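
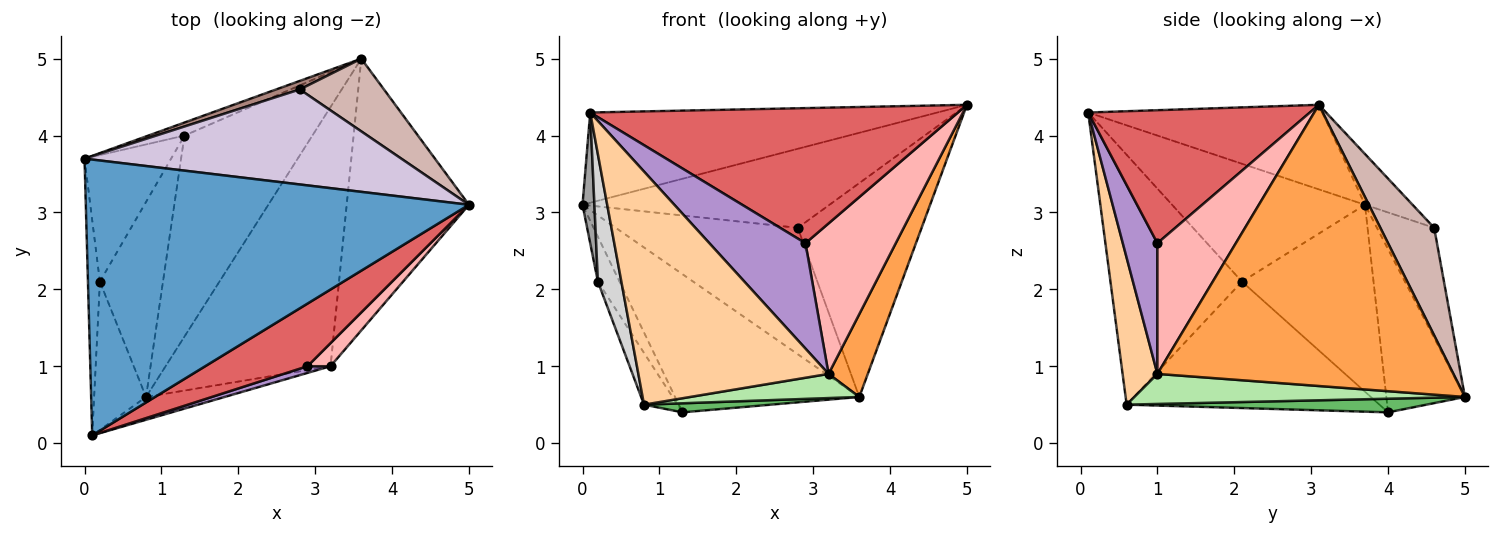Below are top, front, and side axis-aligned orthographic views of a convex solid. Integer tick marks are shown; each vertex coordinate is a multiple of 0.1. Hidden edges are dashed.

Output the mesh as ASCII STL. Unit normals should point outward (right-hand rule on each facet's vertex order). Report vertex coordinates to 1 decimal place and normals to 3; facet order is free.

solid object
 facet normal -0.205 0.304 0.930
  outer loop
   vertex 0.1 0.1 4.3
   vertex 5.0 3.1 4.4
   vertex 0.0 3.7 3.1
  endloop
 endfacet
 facet normal -0.391 0.916 -0.086
  outer loop
   vertex 3.6 5.0 0.6
   vertex 1.3 4.0 0.4
   vertex 0.0 3.7 3.1
  endloop
 endfacet
 facet normal 0.910 -0.121 -0.396
  outer loop
   vertex 3.6 5.0 0.6
   vertex 5.0 3.1 4.4
   vertex 3.2 1.0 0.9
  endloop
 endfacet
 facet normal 0.179 -0.979 -0.096
  outer loop
   vertex 0.8 0.6 0.5
   vertex 3.2 1.0 0.9
   vertex 0.1 0.1 4.3
  endloop
 endfacet
 facet normal 0.106 -0.045 -0.993
  outer loop
   vertex 0.8 0.6 0.5
   vertex 1.3 4.0 0.4
   vertex 3.6 5.0 0.6
  endloop
 endfacet
 facet normal 0.179 -0.091 -0.980
  outer loop
   vertex 0.8 0.6 0.5
   vertex 3.6 5.0 0.6
   vertex 3.2 1.0 0.9
  endloop
 endfacet
 facet normal 0.480 -0.796 0.369
  outer loop
   vertex 2.9 1.0 2.6
   vertex 5.0 3.1 4.4
   vertex 0.1 0.1 4.3
  endloop
 endfacet
 facet normal 0.651 -0.750 0.115
  outer loop
   vertex 2.9 1.0 2.6
   vertex 3.2 1.0 0.9
   vertex 5.0 3.1 4.4
  endloop
 endfacet
 facet normal 0.338 -0.939 0.060
  outer loop
   vertex 2.9 1.0 2.6
   vertex 0.1 0.1 4.3
   vertex 3.2 1.0 0.9
  endloop
 endfacet
 facet normal -0.122 0.635 0.763
  outer loop
   vertex 2.8 4.6 2.8
   vertex 0.0 3.7 3.1
   vertex 5.0 3.1 4.4
  endloop
 endfacet
 facet normal -0.299 0.952 0.064
  outer loop
   vertex 2.8 4.6 2.8
   vertex 3.6 5.0 0.6
   vertex 0.0 3.7 3.1
  endloop
 endfacet
 facet normal 0.381 0.876 0.298
  outer loop
   vertex 2.8 4.6 2.8
   vertex 5.0 3.1 4.4
   vertex 3.6 5.0 0.6
  endloop
 endfacet
 facet normal -0.897 0.148 -0.416
  outer loop
   vertex 0.2 2.1 2.1
   vertex 0.0 3.7 3.1
   vertex 1.3 4.0 0.4
  endloop
 endfacet
 facet normal -0.889 0.118 -0.443
  outer loop
   vertex 0.2 2.1 2.1
   vertex 1.3 4.0 0.4
   vertex 0.8 0.6 0.5
  endloop
 endfacet
 facet normal -0.993 -0.061 -0.101
  outer loop
   vertex 0.2 2.1 2.1
   vertex 0.1 0.1 4.3
   vertex 0.0 3.7 3.1
  endloop
 endfacet
 facet normal -0.964 -0.172 -0.200
  outer loop
   vertex 0.2 2.1 2.1
   vertex 0.8 0.6 0.5
   vertex 0.1 0.1 4.3
  endloop
 endfacet
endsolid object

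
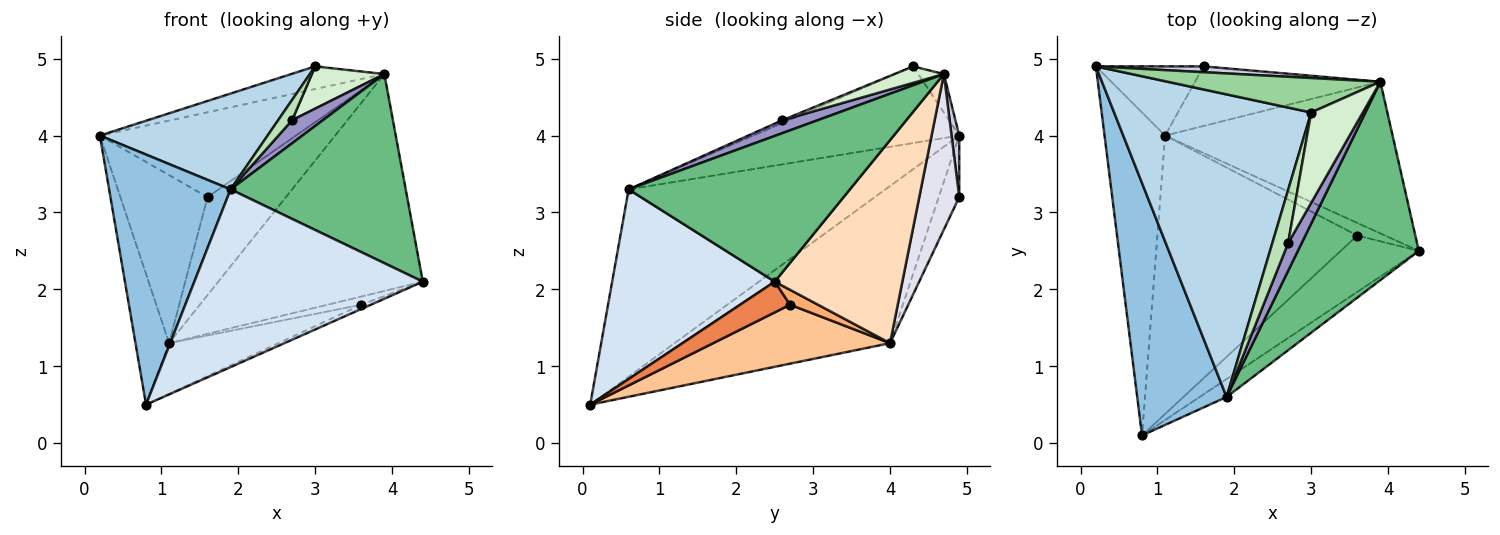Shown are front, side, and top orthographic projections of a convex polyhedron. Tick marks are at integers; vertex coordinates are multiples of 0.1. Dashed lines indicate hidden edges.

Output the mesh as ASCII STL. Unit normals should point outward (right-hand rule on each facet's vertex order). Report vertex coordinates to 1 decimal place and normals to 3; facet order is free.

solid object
 facet normal -0.923 0.144 -0.356
  outer loop
   vertex 1.1 4.0 1.3
   vertex 0.8 0.1 0.5
   vertex 0.2 4.9 4.0
  endloop
 endfacet
 facet normal -0.830 -0.393 0.396
  outer loop
   vertex 1.9 0.6 3.3
   vertex 0.2 4.9 4.0
   vertex 0.8 0.1 0.5
  endloop
 endfacet
 facet normal -0.348 -0.283 0.894
  outer loop
   vertex 1.9 0.6 3.3
   vertex 3.0 4.3 4.9
   vertex 0.2 4.9 4.0
  endloop
 endfacet
 facet normal 0.578 -0.812 -0.082
  outer loop
   vertex 1.9 0.6 3.3
   vertex 0.8 0.1 0.5
   vertex 4.4 2.5 2.1
  endloop
 endfacet
 facet normal 0.366 0.070 -0.928
  outer loop
   vertex 3.6 2.7 1.8
   vertex 4.4 2.5 2.1
   vertex 0.8 0.1 0.5
  endloop
 endfacet
 facet normal 0.411 0.496 -0.765
  outer loop
   vertex 3.6 2.7 1.8
   vertex 1.1 4.0 1.3
   vertex 4.4 2.5 2.1
  endloop
 endfacet
 facet normal 0.279 0.172 -0.945
  outer loop
   vertex 3.6 2.7 1.8
   vertex 0.8 0.1 0.5
   vertex 1.1 4.0 1.3
  endloop
 endfacet
 facet normal 0.455 0.730 -0.510
  outer loop
   vertex 3.9 4.7 4.8
   vertex 4.4 2.5 2.1
   vertex 1.1 4.0 1.3
  endloop
 endfacet
 facet normal 0.657 -0.520 0.546
  outer loop
   vertex 3.9 4.7 4.8
   vertex 1.9 0.6 3.3
   vertex 4.4 2.5 2.1
  endloop
 endfacet
 facet normal -0.149 0.543 0.827
  outer loop
   vertex 3.9 4.7 4.8
   vertex 0.2 4.9 4.0
   vertex 3.0 4.3 4.9
  endloop
 endfacet
 facet normal -0.158 -0.352 0.923
  outer loop
   vertex 2.7 2.6 4.2
   vertex 3.0 4.3 4.9
   vertex 1.9 0.6 3.3
  endloop
 endfacet
 facet normal 0.278 -0.407 0.870
  outer loop
   vertex 2.7 2.6 4.2
   vertex 3.9 4.7 4.8
   vertex 3.0 4.3 4.9
  endloop
 endfacet
 facet normal 0.593 -0.516 0.619
  outer loop
   vertex 2.7 2.6 4.2
   vertex 1.9 0.6 3.3
   vertex 3.9 4.7 4.8
  endloop
 endfacet
 facet normal -0.213 0.904 -0.372
  outer loop
   vertex 1.6 4.9 3.2
   vertex 1.1 4.0 1.3
   vertex 0.2 4.9 4.0
  endloop
 endfacet
 facet normal 0.039 0.997 0.068
  outer loop
   vertex 1.6 4.9 3.2
   vertex 0.2 4.9 4.0
   vertex 3.9 4.7 4.8
  endloop
 endfacet
 facet normal 0.399 0.783 -0.476
  outer loop
   vertex 1.6 4.9 3.2
   vertex 3.9 4.7 4.8
   vertex 1.1 4.0 1.3
  endloop
 endfacet
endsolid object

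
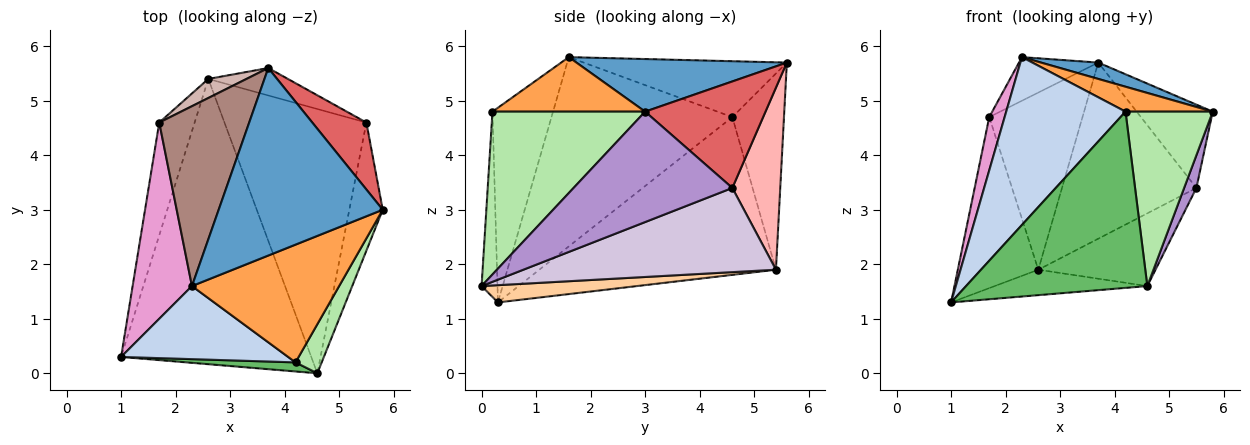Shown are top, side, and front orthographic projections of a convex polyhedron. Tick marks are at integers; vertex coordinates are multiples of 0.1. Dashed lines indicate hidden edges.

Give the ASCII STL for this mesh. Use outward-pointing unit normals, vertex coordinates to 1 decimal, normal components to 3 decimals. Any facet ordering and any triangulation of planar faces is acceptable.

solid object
 facet normal 0.304 -0.083 0.949
  outer loop
   vertex 2.3 1.6 5.8
   vertex 5.8 3.0 4.8
   vertex 3.7 5.6 5.7
  endloop
 endfacet
 facet normal -0.422 -0.831 0.362
  outer loop
   vertex 4.2 0.2 4.8
   vertex 2.3 1.6 5.8
   vertex 1.0 0.3 1.3
  endloop
 endfacet
 facet normal 0.341 -0.195 0.920
  outer loop
   vertex 4.2 0.2 4.8
   vertex 5.8 3.0 4.8
   vertex 2.3 1.6 5.8
  endloop
 endfacet
 facet normal 0.090 0.088 -0.992
  outer loop
   vertex 4.6 0.0 1.6
   vertex 1.0 0.3 1.3
   vertex 2.6 5.4 1.9
  endloop
 endfacet
 facet normal -0.087 -0.995 0.051
  outer loop
   vertex 4.6 0.0 1.6
   vertex 4.2 0.2 4.8
   vertex 1.0 0.3 1.3
  endloop
 endfacet
 facet normal 0.860 -0.491 0.138
  outer loop
   vertex 4.6 0.0 1.6
   vertex 5.8 3.0 4.8
   vertex 4.2 0.2 4.8
  endloop
 endfacet
 facet normal 0.777 0.491 0.395
  outer loop
   vertex 5.5 4.6 3.4
   vertex 3.7 5.6 5.7
   vertex 5.8 3.0 4.8
  endloop
 endfacet
 facet normal 0.332 0.932 -0.145
  outer loop
   vertex 5.5 4.6 3.4
   vertex 2.6 5.4 1.9
   vertex 3.7 5.6 5.7
  endloop
 endfacet
 facet normal 0.955 -0.074 -0.289
  outer loop
   vertex 5.5 4.6 3.4
   vertex 5.8 3.0 4.8
   vertex 4.6 0.0 1.6
  endloop
 endfacet
 facet normal 0.496 0.230 -0.837
  outer loop
   vertex 5.5 4.6 3.4
   vertex 4.6 0.0 1.6
   vertex 2.6 5.4 1.9
  endloop
 endfacet
 facet normal -0.517 0.202 0.832
  outer loop
   vertex 1.7 4.6 4.7
   vertex 2.3 1.6 5.8
   vertex 3.7 5.6 5.7
  endloop
 endfacet
 facet normal -0.482 0.871 0.094
  outer loop
   vertex 1.7 4.6 4.7
   vertex 3.7 5.6 5.7
   vertex 2.6 5.4 1.9
  endloop
 endfacet
 facet normal -0.951 -0.081 0.298
  outer loop
   vertex 1.7 4.6 4.7
   vertex 1.0 0.3 1.3
   vertex 2.3 1.6 5.8
  endloop
 endfacet
 facet normal -0.926 0.315 -0.208
  outer loop
   vertex 1.7 4.6 4.7
   vertex 2.6 5.4 1.9
   vertex 1.0 0.3 1.3
  endloop
 endfacet
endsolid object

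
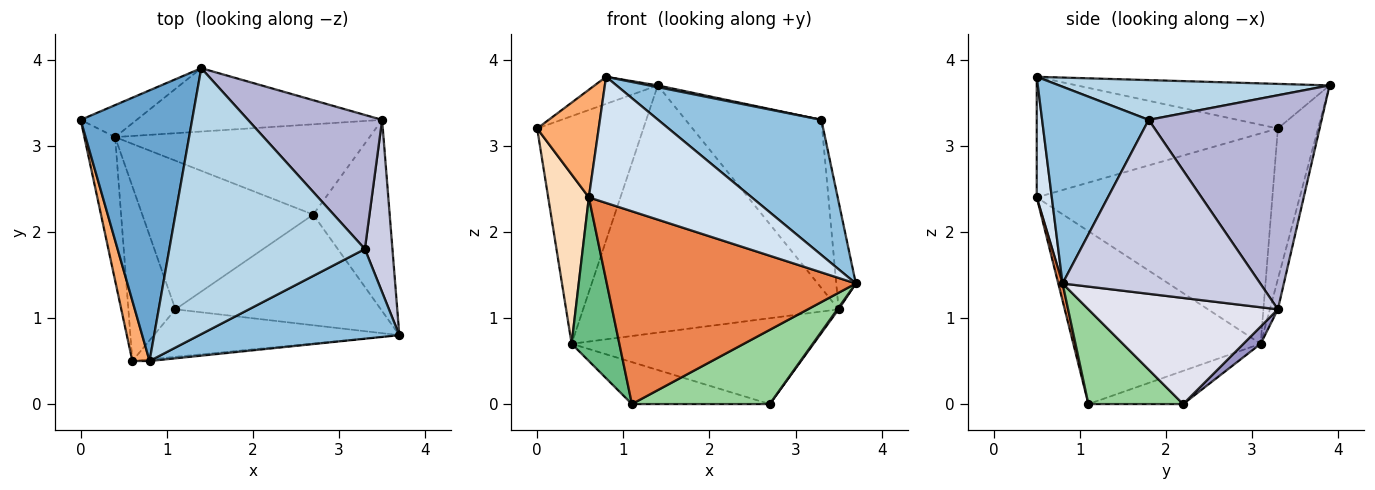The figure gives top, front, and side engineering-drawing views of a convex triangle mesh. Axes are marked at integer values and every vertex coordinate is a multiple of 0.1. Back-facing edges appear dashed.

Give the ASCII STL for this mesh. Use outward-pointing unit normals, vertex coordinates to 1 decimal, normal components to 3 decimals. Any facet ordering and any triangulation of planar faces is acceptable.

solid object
 facet normal -0.370 0.092 0.925
  outer loop
   vertex 1.4 3.9 3.7
   vertex 0.0 3.3 3.2
   vertex 0.8 0.5 3.8
  endloop
 endfacet
 facet normal 0.478 -0.732 0.486
  outer loop
   vertex 3.3 1.8 3.3
   vertex 0.8 0.5 3.8
   vertex 3.7 0.8 1.4
  endloop
 endfacet
 facet normal 0.199 -0.006 0.980
  outer loop
   vertex 3.3 1.8 3.3
   vertex 1.4 3.9 3.7
   vertex 0.8 0.5 3.8
  endloop
 endfacet
 facet normal 0.092 -0.996 -0.013
  outer loop
   vertex 0.6 0.5 2.4
   vertex 3.7 0.8 1.4
   vertex 0.8 0.5 3.8
  endloop
 endfacet
 facet normal 0.017 -0.971 -0.239
  outer loop
   vertex 0.6 0.5 2.4
   vertex 1.1 1.1 0.0
   vertex 3.7 0.8 1.4
  endloop
 endfacet
 facet normal -0.960 -0.245 0.137
  outer loop
   vertex 0.6 0.5 2.4
   vertex 0.8 0.5 3.8
   vertex 0.0 3.3 3.2
  endloop
 endfacet
 facet normal -0.351 0.927 -0.130
  outer loop
   vertex 0.4 3.1 0.7
   vertex 0.0 3.3 3.2
   vertex 1.4 3.9 3.7
  endloop
 endfacet
 facet normal -0.975 -0.168 -0.143
  outer loop
   vertex 0.4 3.1 0.7
   vertex 0.6 0.5 2.4
   vertex 0.0 3.3 3.2
  endloop
 endfacet
 facet normal -0.937 -0.239 -0.255
  outer loop
   vertex 0.4 3.1 0.7
   vertex 1.1 1.1 0.0
   vertex 0.6 0.5 2.4
  endloop
 endfacet
 facet normal 0.358 -0.520 -0.776
  outer loop
   vertex 2.7 2.2 0.0
   vertex 3.7 0.8 1.4
   vertex 1.1 1.1 0.0
  endloop
 endfacet
 facet normal -0.183 0.267 -0.946
  outer loop
   vertex 2.7 2.2 0.0
   vertex 1.1 1.1 0.0
   vertex 0.4 3.1 0.7
  endloop
 endfacet
 facet normal -0.030 0.968 -0.248
  outer loop
   vertex 3.5 3.3 1.1
   vertex 0.4 3.1 0.7
   vertex 1.4 3.9 3.7
  endloop
 endfacet
 facet normal 0.049 0.688 -0.724
  outer loop
   vertex 3.5 3.3 1.1
   vertex 2.7 2.2 0.0
   vertex 0.4 3.1 0.7
  endloop
 endfacet
 facet normal 0.705 0.554 0.442
  outer loop
   vertex 3.5 3.3 1.1
   vertex 1.4 3.9 3.7
   vertex 3.3 1.8 3.3
  endloop
 endfacet
 facet normal 0.983 0.097 0.156
  outer loop
   vertex 3.5 3.3 1.1
   vertex 3.3 1.8 3.3
   vertex 3.7 0.8 1.4
  endloop
 endfacet
 facet normal 0.811 -0.005 -0.585
  outer loop
   vertex 3.5 3.3 1.1
   vertex 3.7 0.8 1.4
   vertex 2.7 2.2 0.0
  endloop
 endfacet
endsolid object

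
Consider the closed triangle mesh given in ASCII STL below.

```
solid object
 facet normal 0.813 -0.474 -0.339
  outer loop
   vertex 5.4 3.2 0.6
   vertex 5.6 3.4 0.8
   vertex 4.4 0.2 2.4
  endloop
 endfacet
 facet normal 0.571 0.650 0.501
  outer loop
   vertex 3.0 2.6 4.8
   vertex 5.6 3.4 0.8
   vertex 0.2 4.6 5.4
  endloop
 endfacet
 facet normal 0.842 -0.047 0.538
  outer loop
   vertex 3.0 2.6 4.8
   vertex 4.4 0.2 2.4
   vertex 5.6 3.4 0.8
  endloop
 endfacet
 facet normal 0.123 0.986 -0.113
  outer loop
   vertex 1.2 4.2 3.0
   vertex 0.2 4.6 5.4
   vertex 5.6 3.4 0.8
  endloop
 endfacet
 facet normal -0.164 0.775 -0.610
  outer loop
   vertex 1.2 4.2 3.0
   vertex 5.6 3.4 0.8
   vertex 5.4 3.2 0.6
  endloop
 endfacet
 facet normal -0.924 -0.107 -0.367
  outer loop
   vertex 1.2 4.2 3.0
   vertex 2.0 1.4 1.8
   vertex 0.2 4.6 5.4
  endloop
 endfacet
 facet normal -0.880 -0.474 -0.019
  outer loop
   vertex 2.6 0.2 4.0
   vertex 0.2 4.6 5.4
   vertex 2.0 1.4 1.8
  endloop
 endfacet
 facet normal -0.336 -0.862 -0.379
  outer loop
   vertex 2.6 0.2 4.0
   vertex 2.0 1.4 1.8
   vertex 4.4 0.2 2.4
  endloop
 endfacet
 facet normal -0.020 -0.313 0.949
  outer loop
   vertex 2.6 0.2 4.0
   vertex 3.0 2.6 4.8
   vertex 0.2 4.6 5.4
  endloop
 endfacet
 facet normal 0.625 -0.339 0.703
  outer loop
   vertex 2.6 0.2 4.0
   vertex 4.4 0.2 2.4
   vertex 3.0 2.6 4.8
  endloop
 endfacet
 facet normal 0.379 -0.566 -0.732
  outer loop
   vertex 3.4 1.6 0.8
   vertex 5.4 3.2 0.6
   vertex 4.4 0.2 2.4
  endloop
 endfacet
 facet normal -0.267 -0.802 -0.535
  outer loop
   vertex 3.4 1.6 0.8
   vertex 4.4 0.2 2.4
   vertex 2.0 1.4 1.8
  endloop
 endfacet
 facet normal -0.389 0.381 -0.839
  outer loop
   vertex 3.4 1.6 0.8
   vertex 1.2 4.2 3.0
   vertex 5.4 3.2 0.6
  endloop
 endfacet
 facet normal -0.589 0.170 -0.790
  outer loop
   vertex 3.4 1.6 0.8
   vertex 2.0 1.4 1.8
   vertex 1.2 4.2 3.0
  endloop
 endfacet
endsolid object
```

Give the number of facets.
14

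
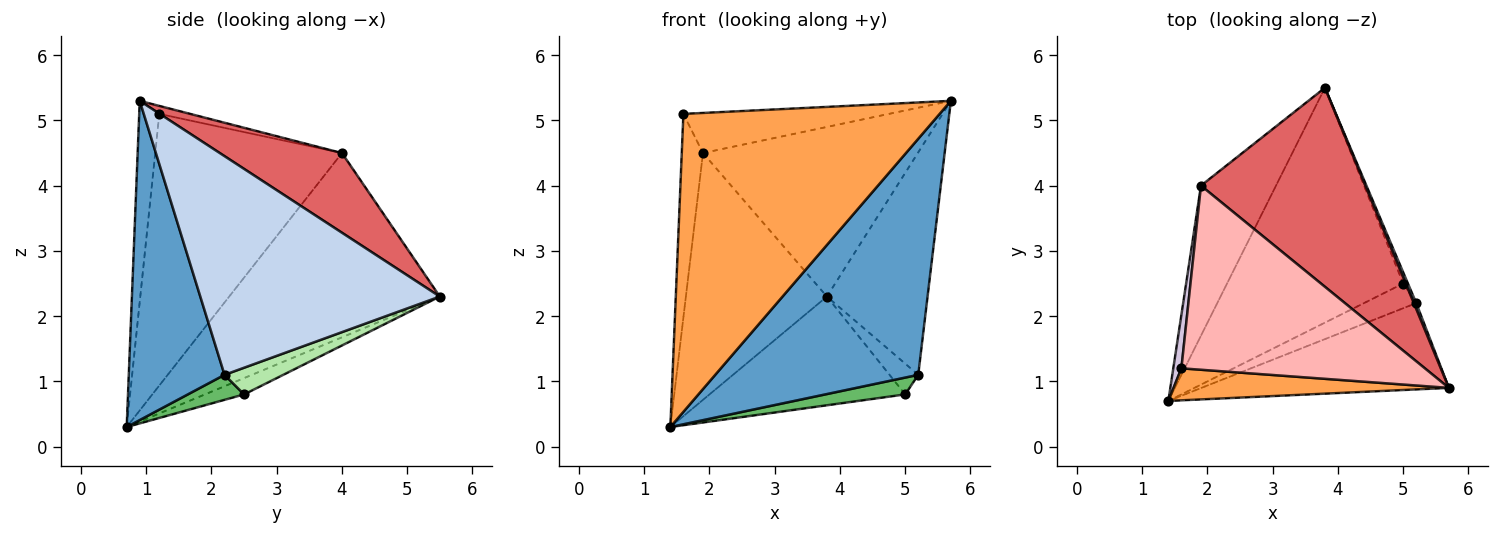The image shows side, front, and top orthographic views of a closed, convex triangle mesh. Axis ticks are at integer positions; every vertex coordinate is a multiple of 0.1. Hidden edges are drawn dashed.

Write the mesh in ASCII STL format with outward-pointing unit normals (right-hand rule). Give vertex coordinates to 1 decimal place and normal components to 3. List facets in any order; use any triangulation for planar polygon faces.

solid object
 facet normal 0.405 -0.859 -0.314
  outer loop
   vertex 5.2 2.2 1.1
   vertex 5.7 0.9 5.3
   vertex 1.4 0.7 0.3
  endloop
 endfacet
 facet normal 0.922 0.387 0.010
  outer loop
   vertex 5.2 2.2 1.1
   vertex 3.8 5.5 2.3
   vertex 5.7 0.9 5.3
  endloop
 endfacet
 facet normal -0.078 -0.991 0.106
  outer loop
   vertex 1.6 1.2 5.1
   vertex 1.4 0.7 0.3
   vertex 5.7 0.9 5.3
  endloop
 endfacet
 facet normal -0.084 0.419 -0.904
  outer loop
   vertex 5.0 2.5 0.8
   vertex 1.4 0.7 0.3
   vertex 3.8 5.5 2.3
  endloop
 endfacet
 facet normal 0.368 -0.523 -0.769
  outer loop
   vertex 5.0 2.5 0.8
   vertex 5.2 2.2 1.1
   vertex 1.4 0.7 0.3
  endloop
 endfacet
 facet normal 0.887 0.434 -0.158
  outer loop
   vertex 5.0 2.5 0.8
   vertex 3.8 5.5 2.3
   vertex 5.2 2.2 1.1
  endloop
 endfacet
 facet normal 0.346 0.609 0.714
  outer loop
   vertex 1.9 4.0 4.5
   vertex 5.7 0.9 5.3
   vertex 3.8 5.5 2.3
  endloop
 endfacet
 facet normal -0.032 0.213 0.977
  outer loop
   vertex 1.9 4.0 4.5
   vertex 1.6 1.2 5.1
   vertex 5.7 0.9 5.3
  endloop
 endfacet
 facet normal -0.787 0.527 -0.320
  outer loop
   vertex 1.9 4.0 4.5
   vertex 3.8 5.5 2.3
   vertex 1.4 0.7 0.3
  endloop
 endfacet
 facet normal -0.993 0.113 0.030
  outer loop
   vertex 1.9 4.0 4.5
   vertex 1.4 0.7 0.3
   vertex 1.6 1.2 5.1
  endloop
 endfacet
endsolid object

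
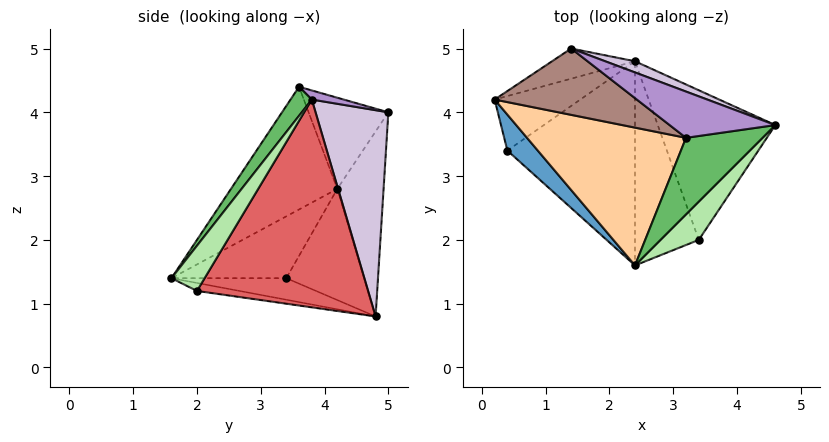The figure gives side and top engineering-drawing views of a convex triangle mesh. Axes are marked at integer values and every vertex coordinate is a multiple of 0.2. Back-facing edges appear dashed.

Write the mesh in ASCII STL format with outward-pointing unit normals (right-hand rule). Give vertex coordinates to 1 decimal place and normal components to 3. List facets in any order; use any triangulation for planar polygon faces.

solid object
 facet normal -0.635 -0.706 0.313
  outer loop
   vertex 0.4 3.4 1.4
   vertex 2.4 1.6 1.4
   vertex 0.2 4.2 2.8
  endloop
 endfacet
 facet normal -0.598 0.656 -0.460
  outer loop
   vertex 0.4 3.4 1.4
   vertex 0.2 4.2 2.8
   vertex 2.4 4.8 0.8
  endloop
 endfacet
 facet normal -0.164 -0.182 -0.970
  outer loop
   vertex 0.4 3.4 1.4
   vertex 2.4 4.8 0.8
   vertex 2.4 1.6 1.4
  endloop
 endfacet
 facet normal -0.444 -0.686 0.576
  outer loop
   vertex 3.2 3.6 4.4
   vertex 0.2 4.2 2.8
   vertex 2.4 1.6 1.4
  endloop
 endfacet
 facet normal 0.193 -0.839 0.508
  outer loop
   vertex 3.2 3.6 4.4
   vertex 2.4 1.6 1.4
   vertex 4.6 3.8 4.2
  endloop
 endfacet
 facet normal 0.407 -0.846 0.345
  outer loop
   vertex 3.4 2.0 1.2
   vertex 4.6 3.8 4.2
   vertex 2.4 1.6 1.4
  endloop
 endfacet
 facet normal 0.846 0.234 -0.479
  outer loop
   vertex 3.4 2.0 1.2
   vertex 2.4 4.8 0.8
   vertex 4.6 3.8 4.2
  endloop
 endfacet
 facet normal -0.122 -0.183 -0.976
  outer loop
   vertex 3.4 2.0 1.2
   vertex 2.4 1.6 1.4
   vertex 2.4 4.8 0.8
  endloop
 endfacet
 facet normal 0.080 0.367 0.927
  outer loop
   vertex 1.4 5.0 4.0
   vertex 3.2 3.6 4.4
   vertex 4.6 3.8 4.2
  endloop
 endfacet
 facet normal 0.348 0.936 0.050
  outer loop
   vertex 1.4 5.0 4.0
   vertex 4.6 3.8 4.2
   vertex 2.4 4.8 0.8
  endloop
 endfacet
 facet normal -0.492 -0.413 0.767
  outer loop
   vertex 1.4 5.0 4.0
   vertex 0.2 4.2 2.8
   vertex 3.2 3.6 4.4
  endloop
 endfacet
 facet normal -0.411 0.893 -0.184
  outer loop
   vertex 1.4 5.0 4.0
   vertex 2.4 4.8 0.8
   vertex 0.2 4.2 2.8
  endloop
 endfacet
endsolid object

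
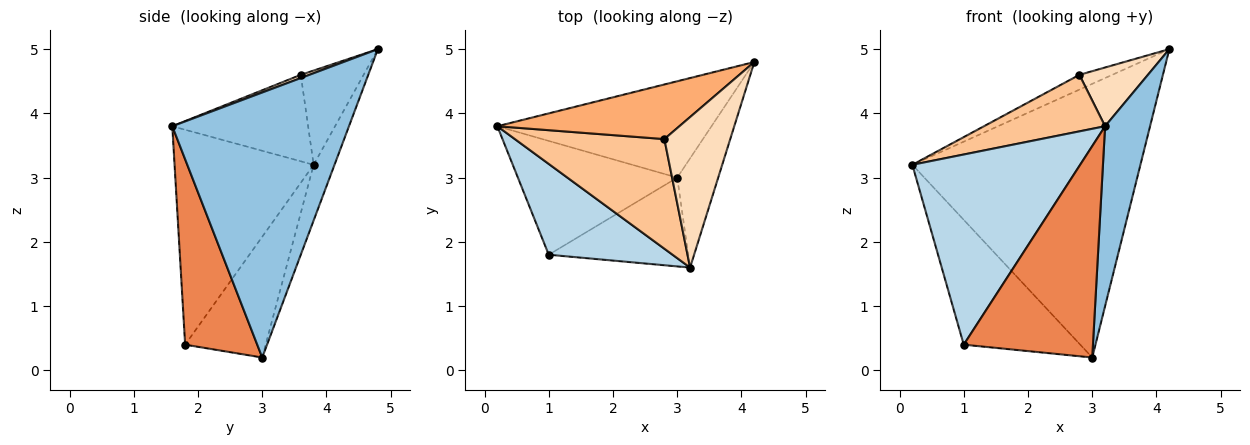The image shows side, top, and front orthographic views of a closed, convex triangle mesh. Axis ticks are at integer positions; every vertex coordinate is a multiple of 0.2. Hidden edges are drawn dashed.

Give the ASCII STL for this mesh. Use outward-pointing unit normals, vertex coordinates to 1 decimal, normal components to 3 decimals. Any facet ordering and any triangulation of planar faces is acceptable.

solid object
 facet normal -0.086 0.940 -0.331
  outer loop
   vertex 3.0 3.0 0.2
   vertex 0.2 3.8 3.2
   vertex 4.2 4.8 5.0
  endloop
 endfacet
 facet normal 0.958 -0.244 -0.148
  outer loop
   vertex 3.0 3.0 0.2
   vertex 4.2 4.8 5.0
   vertex 3.2 1.6 3.8
  endloop
 endfacet
 facet normal -0.599 -0.723 0.345
  outer loop
   vertex 1.0 1.8 0.4
   vertex 3.2 1.6 3.8
   vertex 0.2 3.8 3.2
  endloop
 endfacet
 facet normal -0.455 0.658 -0.600
  outer loop
   vertex 1.0 1.8 0.4
   vertex 0.2 3.8 3.2
   vertex 3.0 3.0 0.2
  endloop
 endfacet
 facet normal 0.457 -0.820 -0.344
  outer loop
   vertex 1.0 1.8 0.4
   vertex 3.0 3.0 0.2
   vertex 3.2 1.6 3.8
  endloop
 endfacet
 facet normal -0.447 0.234 0.863
  outer loop
   vertex 2.8 3.6 4.6
   vertex 4.2 4.8 5.0
   vertex 0.2 3.8 3.2
  endloop
 endfacet
 facet normal -0.457 -0.408 0.791
  outer loop
   vertex 2.8 3.6 4.6
   vertex 0.2 3.8 3.2
   vertex 3.2 1.6 3.8
  endloop
 endfacet
 facet normal 0.045 -0.363 0.931
  outer loop
   vertex 2.8 3.6 4.6
   vertex 3.2 1.6 3.8
   vertex 4.2 4.8 5.0
  endloop
 endfacet
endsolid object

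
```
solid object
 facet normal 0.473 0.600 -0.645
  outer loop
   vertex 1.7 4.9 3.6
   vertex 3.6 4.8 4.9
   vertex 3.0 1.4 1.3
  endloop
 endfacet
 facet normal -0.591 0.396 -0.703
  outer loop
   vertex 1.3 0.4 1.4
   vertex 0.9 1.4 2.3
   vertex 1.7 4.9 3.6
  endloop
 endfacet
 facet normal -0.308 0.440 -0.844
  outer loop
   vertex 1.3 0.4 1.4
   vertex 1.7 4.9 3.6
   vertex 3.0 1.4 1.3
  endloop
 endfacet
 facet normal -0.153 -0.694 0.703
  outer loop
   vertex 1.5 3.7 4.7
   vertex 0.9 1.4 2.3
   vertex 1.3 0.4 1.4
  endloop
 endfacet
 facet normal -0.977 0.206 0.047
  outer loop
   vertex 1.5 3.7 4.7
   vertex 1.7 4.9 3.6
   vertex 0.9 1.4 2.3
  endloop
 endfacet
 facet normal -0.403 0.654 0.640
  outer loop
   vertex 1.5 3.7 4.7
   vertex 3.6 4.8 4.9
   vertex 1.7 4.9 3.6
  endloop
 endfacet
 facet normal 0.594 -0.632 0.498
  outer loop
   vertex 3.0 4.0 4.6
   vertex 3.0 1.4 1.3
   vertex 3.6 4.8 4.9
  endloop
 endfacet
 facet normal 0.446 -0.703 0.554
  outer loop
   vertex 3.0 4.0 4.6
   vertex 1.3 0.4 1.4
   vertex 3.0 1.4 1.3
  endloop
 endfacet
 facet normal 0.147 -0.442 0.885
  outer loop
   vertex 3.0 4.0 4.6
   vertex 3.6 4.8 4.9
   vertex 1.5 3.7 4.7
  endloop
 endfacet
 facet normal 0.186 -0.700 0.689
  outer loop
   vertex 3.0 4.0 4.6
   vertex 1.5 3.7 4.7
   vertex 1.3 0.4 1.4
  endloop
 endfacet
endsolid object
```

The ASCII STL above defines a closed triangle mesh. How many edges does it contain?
15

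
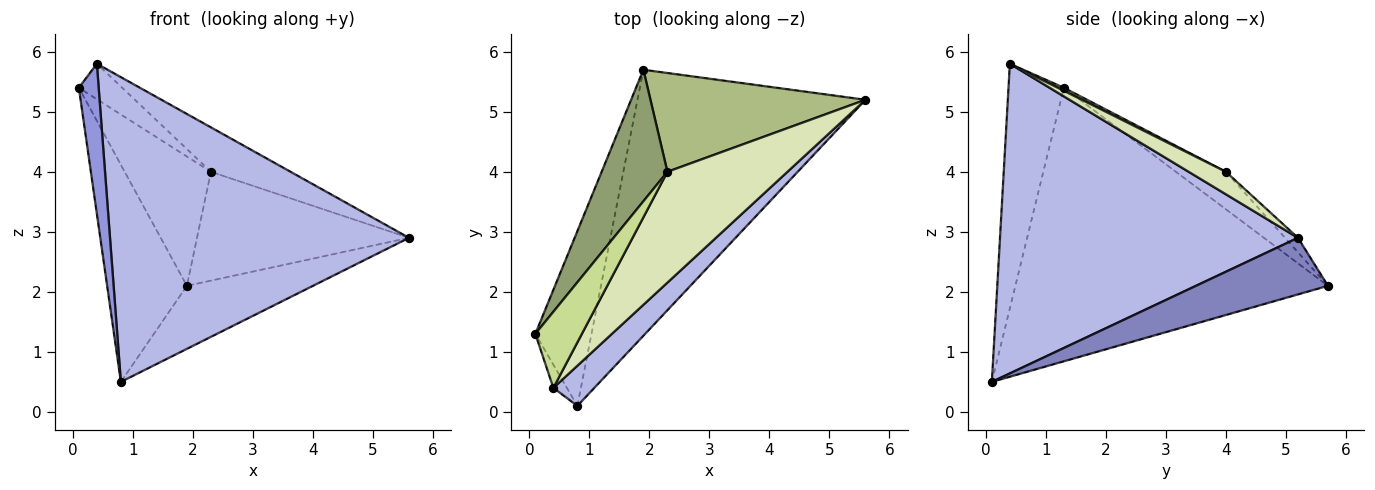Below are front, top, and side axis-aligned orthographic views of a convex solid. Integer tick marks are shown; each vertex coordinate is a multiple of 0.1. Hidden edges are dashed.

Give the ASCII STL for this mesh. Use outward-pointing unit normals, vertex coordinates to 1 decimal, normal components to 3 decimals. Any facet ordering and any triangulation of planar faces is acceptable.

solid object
 facet normal -0.950 0.242 -0.195
  outer loop
   vertex 0.8 0.1 0.5
   vertex 0.1 1.3 5.4
   vertex 1.9 5.7 2.1
  endloop
 endfacet
 facet normal 0.235 0.224 -0.946
  outer loop
   vertex 0.8 0.1 0.5
   vertex 1.9 5.7 2.1
   vertex 5.6 5.2 2.9
  endloop
 endfacet
 facet normal -0.940 -0.336 -0.052
  outer loop
   vertex 0.4 0.4 5.8
   vertex 0.1 1.3 5.4
   vertex 0.8 0.1 0.5
  endloop
 endfacet
 facet normal 0.703 -0.705 0.093
  outer loop
   vertex 0.4 0.4 5.8
   vertex 0.8 0.1 0.5
   vertex 5.6 5.2 2.9
  endloop
 endfacet
 facet normal -0.377 0.649 0.660
  outer loop
   vertex 2.3 4.0 4.0
   vertex 1.9 5.7 2.1
   vertex 0.1 1.3 5.4
  endloop
 endfacet
 facet normal -0.045 0.740 0.671
  outer loop
   vertex 2.3 4.0 4.0
   vertex 5.6 5.2 2.9
   vertex 1.9 5.7 2.1
  endloop
 endfacet
 facet normal 0.058 0.422 0.905
  outer loop
   vertex 2.3 4.0 4.0
   vertex 0.1 1.3 5.4
   vertex 0.4 0.4 5.8
  endloop
 endfacet
 facet normal 0.171 0.367 0.914
  outer loop
   vertex 2.3 4.0 4.0
   vertex 0.4 0.4 5.8
   vertex 5.6 5.2 2.9
  endloop
 endfacet
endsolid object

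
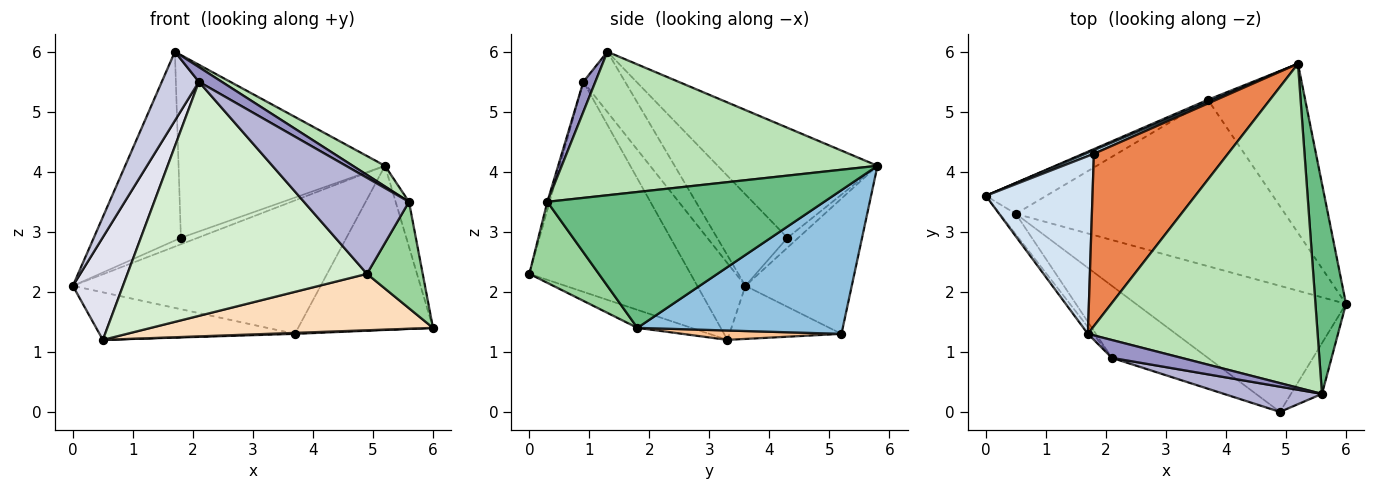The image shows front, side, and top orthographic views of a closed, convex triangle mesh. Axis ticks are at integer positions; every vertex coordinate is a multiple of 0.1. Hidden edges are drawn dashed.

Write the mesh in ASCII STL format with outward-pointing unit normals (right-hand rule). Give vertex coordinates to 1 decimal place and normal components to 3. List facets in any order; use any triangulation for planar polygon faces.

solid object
 facet normal -0.394 0.919 0.014
  outer loop
   vertex 3.7 5.2 1.3
   vertex 0.0 3.6 2.1
   vertex 5.2 5.8 4.1
  endloop
 endfacet
 facet normal 0.728 0.478 -0.492
  outer loop
   vertex 3.7 5.2 1.3
   vertex 5.2 5.8 4.1
   vertex 6.0 1.8 1.4
  endloop
 endfacet
 facet normal -0.487 0.758 0.433
  outer loop
   vertex 1.8 4.3 2.9
   vertex 5.2 5.8 4.1
   vertex 0.0 3.6 2.1
  endloop
 endfacet
 facet normal -0.507 0.628 0.591
  outer loop
   vertex 1.8 4.3 2.9
   vertex 0.0 3.6 2.1
   vertex 1.7 1.3 6.0
  endloop
 endfacet
 facet normal -0.491 0.634 0.598
  outer loop
   vertex 1.8 4.3 2.9
   vertex 1.7 1.3 6.0
   vertex 5.2 5.8 4.1
  endloop
 endfacet
 facet normal -0.433 0.755 -0.492
  outer loop
   vertex 0.5 3.3 1.2
   vertex 0.0 3.6 2.1
   vertex 3.7 5.2 1.3
  endloop
 endfacet
 facet normal 0.035 -0.006 -0.999
  outer loop
   vertex 0.5 3.3 1.2
   vertex 3.7 5.2 1.3
   vertex 6.0 1.8 1.4
  endloop
 endfacet
 facet normal -0.078 -0.407 -0.910
  outer loop
   vertex 0.5 3.3 1.2
   vertex 6.0 1.8 1.4
   vertex 4.9 0.0 2.3
  endloop
 endfacet
 facet normal 0.975 0.047 0.219
  outer loop
   vertex 5.6 0.3 3.5
   vertex 6.0 1.8 1.4
   vertex 5.2 5.8 4.1
  endloop
 endfacet
 facet normal 0.747 -0.600 -0.286
  outer loop
   vertex 5.6 0.3 3.5
   vertex 4.9 0.0 2.3
   vertex 6.0 1.8 1.4
  endloop
 endfacet
 facet normal 0.529 -0.054 0.847
  outer loop
   vertex 5.6 0.3 3.5
   vertex 5.2 5.8 4.1
   vertex 1.7 1.3 6.0
  endloop
 endfacet
 facet normal -0.541 -0.804 -0.247
  outer loop
   vertex 2.1 0.9 5.5
   vertex 0.5 3.3 1.2
   vertex 4.9 0.0 2.3
  endloop
 endfacet
 facet normal 0.316 -0.601 0.734
  outer loop
   vertex 2.1 0.9 5.5
   vertex 5.6 0.3 3.5
   vertex 1.7 1.3 6.0
  endloop
 endfacet
 facet normal -0.021 -0.967 0.254
  outer loop
   vertex 2.1 0.9 5.5
   vertex 4.9 0.0 2.3
   vertex 5.6 0.3 3.5
  endloop
 endfacet
 facet normal -0.746 -0.663 -0.066
  outer loop
   vertex 2.1 0.9 5.5
   vertex 1.7 1.3 6.0
   vertex 0.0 3.6 2.1
  endloop
 endfacet
 facet normal -0.686 -0.714 -0.143
  outer loop
   vertex 2.1 0.9 5.5
   vertex 0.0 3.6 2.1
   vertex 0.5 3.3 1.2
  endloop
 endfacet
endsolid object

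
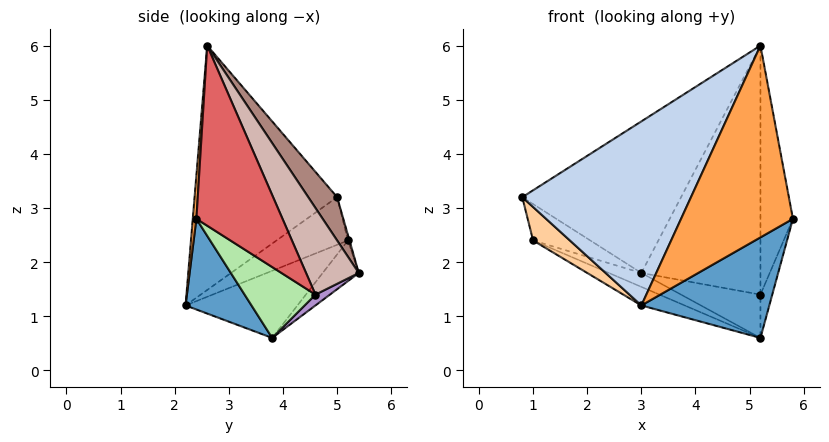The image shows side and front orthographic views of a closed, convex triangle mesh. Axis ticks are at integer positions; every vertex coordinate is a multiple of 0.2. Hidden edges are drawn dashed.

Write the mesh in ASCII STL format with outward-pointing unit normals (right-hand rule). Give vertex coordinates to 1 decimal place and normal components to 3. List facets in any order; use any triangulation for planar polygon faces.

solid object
 facet normal 0.377 -0.731 -0.568
  outer loop
   vertex 5.2 3.8 0.6
   vertex 5.8 2.4 2.8
   vertex 3.0 2.2 1.2
  endloop
 endfacet
 facet normal -0.607 -0.719 0.338
  outer loop
   vertex 5.2 2.6 6.0
   vertex 0.8 5.0 3.2
   vertex 3.0 2.2 1.2
  endloop
 endfacet
 facet normal 0.032 -0.997 0.068
  outer loop
   vertex 5.2 2.6 6.0
   vertex 3.0 2.2 1.2
   vertex 5.8 2.4 2.8
  endloop
 endfacet
 facet normal -0.842 -0.434 -0.319
  outer loop
   vertex 1.0 5.2 2.4
   vertex 3.0 2.2 1.2
   vertex 0.8 5.0 3.2
  endloop
 endfacet
 facet normal -0.352 0.136 -0.926
  outer loop
   vertex 1.0 5.2 2.4
   vertex 5.2 3.8 0.6
   vertex 3.0 2.2 1.2
  endloop
 endfacet
 facet normal 0.973 0.162 -0.162
  outer loop
   vertex 5.2 4.6 1.4
   vertex 5.8 2.4 2.8
   vertex 5.2 3.8 0.6
  endloop
 endfacet
 facet normal 0.925 0.349 0.152
  outer loop
   vertex 5.2 4.6 1.4
   vertex 5.2 2.6 6.0
   vertex 5.8 2.4 2.8
  endloop
 endfacet
 facet normal -0.301 0.271 -0.914
  outer loop
   vertex 3.0 5.4 1.8
   vertex 5.2 3.8 0.6
   vertex 1.0 5.2 2.4
  endloop
 endfacet
 facet normal 0.128 0.701 -0.701
  outer loop
   vertex 3.0 5.4 1.8
   vertex 5.2 4.6 1.4
   vertex 5.2 3.8 0.6
  endloop
 endfacet
 facet normal -0.026 0.971 0.236
  outer loop
   vertex 3.0 5.4 1.8
   vertex 1.0 5.2 2.4
   vertex 0.8 5.0 3.2
  endloop
 endfacet
 facet normal 0.156 0.858 0.490
  outer loop
   vertex 3.0 5.4 1.8
   vertex 0.8 5.0 3.2
   vertex 5.2 2.6 6.0
  endloop
 endfacet
 facet normal 0.376 0.850 0.369
  outer loop
   vertex 3.0 5.4 1.8
   vertex 5.2 2.6 6.0
   vertex 5.2 4.6 1.4
  endloop
 endfacet
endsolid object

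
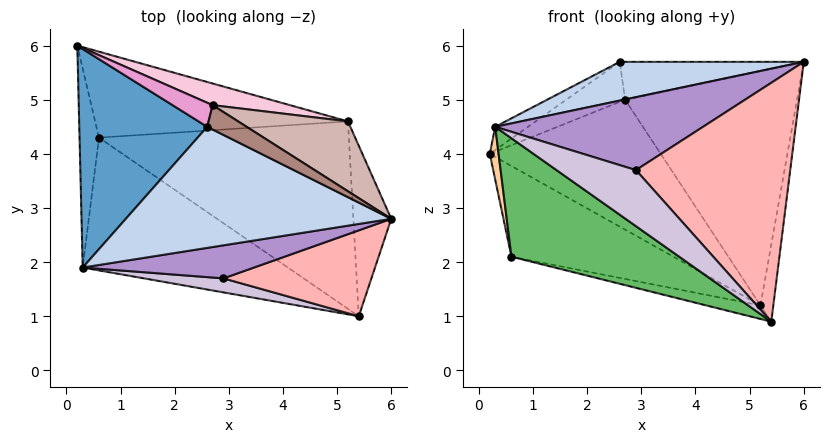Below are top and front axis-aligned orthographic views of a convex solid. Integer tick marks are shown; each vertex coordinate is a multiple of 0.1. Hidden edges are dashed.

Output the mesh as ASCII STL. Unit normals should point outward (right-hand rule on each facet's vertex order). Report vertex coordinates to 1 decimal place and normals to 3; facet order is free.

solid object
 facet normal -0.538 0.089 0.838
  outer loop
   vertex 0.3 1.9 4.5
   vertex 2.6 4.5 5.7
   vertex 0.2 6.0 4.0
  endloop
 endfacet
 facet normal -0.151 -0.301 0.942
  outer loop
   vertex 0.3 1.9 4.5
   vertex 6.0 2.8 5.7
   vertex 2.6 4.5 5.7
  endloop
 endfacet
 facet normal 0.987 0.067 -0.149
  outer loop
   vertex 5.2 4.6 1.2
   vertex 6.0 2.8 5.7
   vertex 5.4 1.0 0.9
  endloop
 endfacet
 facet normal -0.985 -0.044 -0.168
  outer loop
   vertex 0.6 4.3 2.1
   vertex 0.3 1.9 4.5
   vertex 0.2 6.0 4.0
  endloop
 endfacet
 facet normal -0.542 -0.560 -0.627
  outer loop
   vertex 0.6 4.3 2.1
   vertex 5.4 1.0 0.9
   vertex 0.3 1.9 4.5
  endloop
 endfacet
 facet normal -0.179 0.714 -0.677
  outer loop
   vertex 0.6 4.3 2.1
   vertex 0.2 6.0 4.0
   vertex 5.2 4.6 1.2
  endloop
 endfacet
 facet normal -0.196 0.071 -0.978
  outer loop
   vertex 0.6 4.3 2.1
   vertex 5.2 4.6 1.2
   vertex 5.4 1.0 0.9
  endloop
 endfacet
 facet normal 0.115 -0.935 0.336
  outer loop
   vertex 2.9 1.7 3.7
   vertex 5.4 1.0 0.9
   vertex 6.0 2.8 5.7
  endloop
 endfacet
 facet normal 0.057 -0.909 0.412
  outer loop
   vertex 2.9 1.7 3.7
   vertex 6.0 2.8 5.7
   vertex 0.3 1.9 4.5
  endloop
 endfacet
 facet normal 0.000 -0.970 0.243
  outer loop
   vertex 2.9 1.7 3.7
   vertex 0.3 1.9 4.5
   vertex 5.4 1.0 0.9
  endloop
 endfacet
 facet normal 0.388 0.775 0.498
  outer loop
   vertex 2.7 4.9 5.0
   vertex 2.6 4.5 5.7
   vertex 6.0 2.8 5.7
  endloop
 endfacet
 facet normal 0.481 0.840 0.250
  outer loop
   vertex 2.7 4.9 5.0
   vertex 6.0 2.8 5.7
   vertex 5.2 4.6 1.2
  endloop
 endfacet
 facet normal 0.169 0.845 0.507
  outer loop
   vertex 2.7 4.9 5.0
   vertex 0.2 6.0 4.0
   vertex 2.6 4.5 5.7
  endloop
 endfacet
 facet normal 0.346 0.926 0.154
  outer loop
   vertex 2.7 4.9 5.0
   vertex 5.2 4.6 1.2
   vertex 0.2 6.0 4.0
  endloop
 endfacet
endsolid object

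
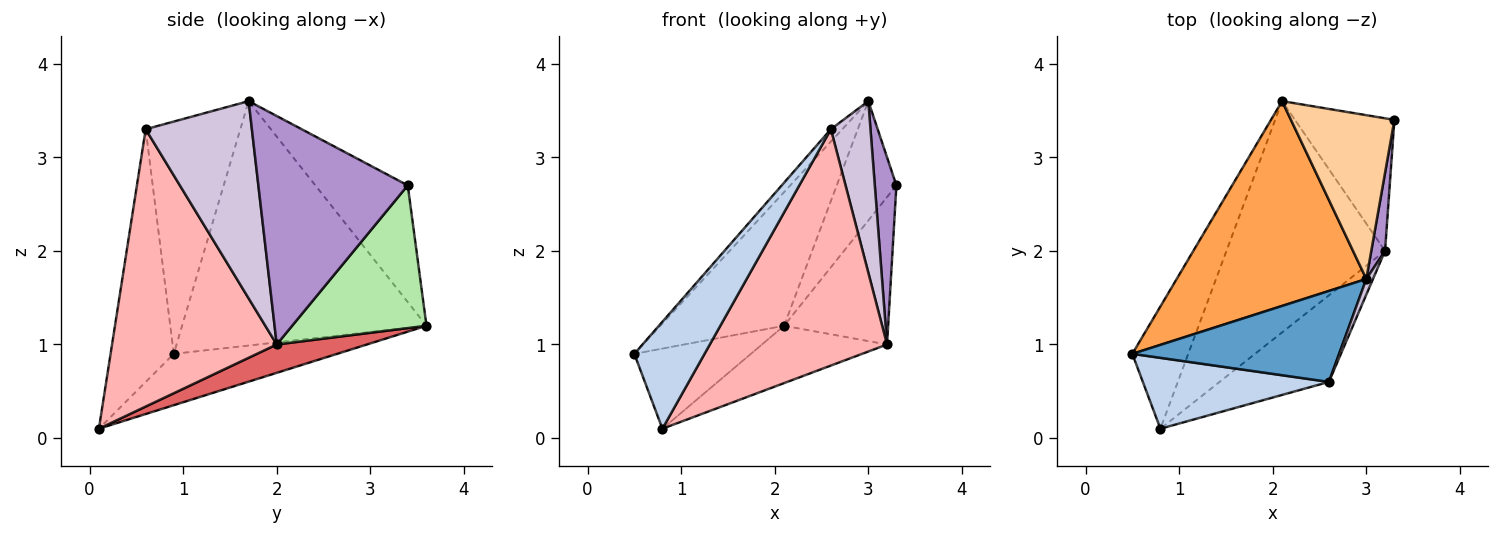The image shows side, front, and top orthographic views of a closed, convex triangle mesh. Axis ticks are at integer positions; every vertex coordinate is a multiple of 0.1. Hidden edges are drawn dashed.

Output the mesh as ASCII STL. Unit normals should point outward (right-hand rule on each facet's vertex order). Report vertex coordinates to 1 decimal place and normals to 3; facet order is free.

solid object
 facet normal -0.744 0.090 0.662
  outer loop
   vertex 2.6 0.6 3.3
   vertex 3.0 1.7 3.6
   vertex 0.5 0.9 0.9
  endloop
 endfacet
 facet normal -0.600 -0.667 0.442
  outer loop
   vertex 2.6 0.6 3.3
   vertex 0.5 0.9 0.9
   vertex 0.8 0.1 0.1
  endloop
 endfacet
 facet normal -0.734 0.371 0.569
  outer loop
   vertex 2.1 3.6 1.2
   vertex 0.5 0.9 0.9
   vertex 3.0 1.7 3.6
  endloop
 endfacet
 facet normal -0.674 0.435 0.597
  outer loop
   vertex 2.1 3.6 1.2
   vertex 3.0 1.7 3.6
   vertex 3.3 3.4 2.7
  endloop
 endfacet
 facet normal -0.609 0.435 -0.663
  outer loop
   vertex 2.1 3.6 1.2
   vertex 0.8 0.1 0.1
   vertex 0.5 0.9 0.9
  endloop
 endfacet
 facet normal 0.692 0.536 -0.482
  outer loop
   vertex 3.2 2.0 1.0
   vertex 2.1 3.6 1.2
   vertex 3.3 3.4 2.7
  endloop
 endfacet
 facet normal 0.171 0.237 -0.956
  outer loop
   vertex 3.2 2.0 1.0
   vertex 0.8 0.1 0.1
   vertex 2.1 3.6 1.2
  endloop
 endfacet
 facet normal 0.657 -0.708 -0.259
  outer loop
   vertex 3.2 2.0 1.0
   vertex 2.6 0.6 3.3
   vertex 0.8 0.1 0.1
  endloop
 endfacet
 facet normal 0.988 -0.143 0.060
  outer loop
   vertex 3.2 2.0 1.0
   vertex 3.3 3.4 2.7
   vertex 3.0 1.7 3.6
  endloop
 endfacet
 facet normal 0.937 -0.349 0.032
  outer loop
   vertex 3.2 2.0 1.0
   vertex 3.0 1.7 3.6
   vertex 2.6 0.6 3.3
  endloop
 endfacet
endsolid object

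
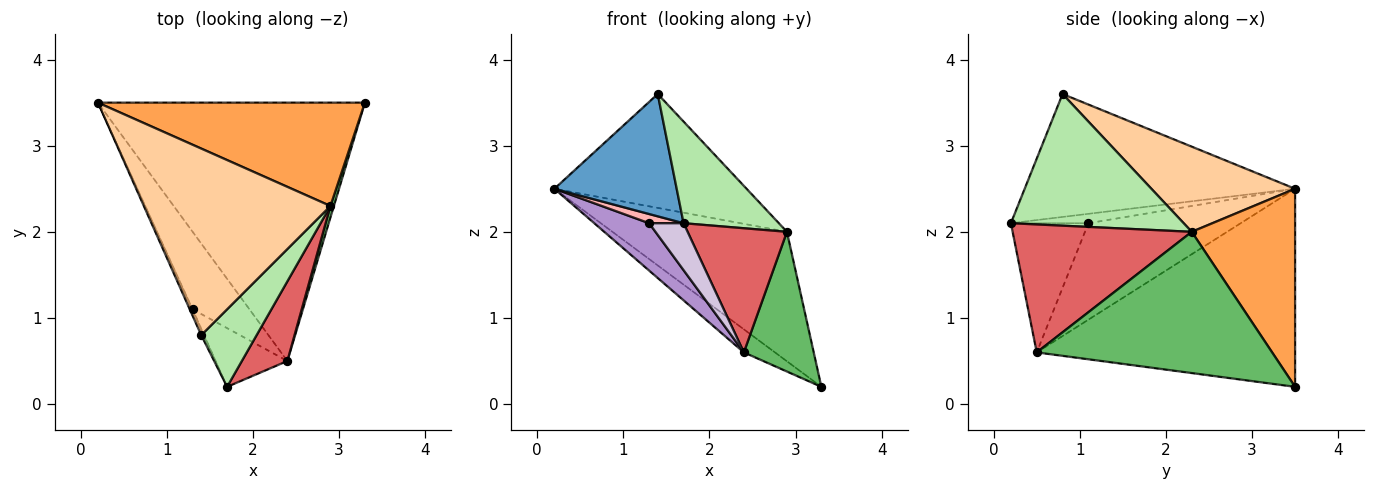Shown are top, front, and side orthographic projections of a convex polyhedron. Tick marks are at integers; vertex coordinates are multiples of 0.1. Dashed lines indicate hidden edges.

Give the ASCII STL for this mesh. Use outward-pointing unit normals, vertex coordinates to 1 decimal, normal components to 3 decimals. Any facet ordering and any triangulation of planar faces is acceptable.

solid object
 facet normal -0.911 -0.412 -0.017
  outer loop
   vertex 1.4 0.8 3.6
   vertex 0.2 3.5 2.5
   vertex 1.7 0.2 2.1
  endloop
 endfacet
 facet normal -0.594 0.071 -0.801
  outer loop
   vertex 2.4 0.5 0.6
   vertex 0.2 3.5 2.5
   vertex 3.3 3.5 0.2
  endloop
 endfacet
 facet normal 0.420 0.709 0.566
  outer loop
   vertex 2.9 2.3 2.0
   vertex 3.3 3.5 0.2
   vertex 0.2 3.5 2.5
  endloop
 endfacet
 facet normal 0.363 0.485 0.795
  outer loop
   vertex 2.9 2.3 2.0
   vertex 0.2 3.5 2.5
   vertex 1.4 0.8 3.6
  endloop
 endfacet
 facet normal 0.958 -0.284 0.023
  outer loop
   vertex 2.9 2.3 2.0
   vertex 2.4 0.5 0.6
   vertex 3.3 3.5 0.2
  endloop
 endfacet
 facet normal 0.822 -0.453 0.346
  outer loop
   vertex 2.9 2.3 2.0
   vertex 1.4 0.8 3.6
   vertex 1.7 0.2 2.1
  endloop
 endfacet
 facet normal 0.835 -0.463 0.297
  outer loop
   vertex 2.9 2.3 2.0
   vertex 1.7 0.2 2.1
   vertex 2.4 0.5 0.6
  endloop
 endfacet
 facet normal -0.911 -0.405 -0.076
  outer loop
   vertex 1.3 1.1 2.1
   vertex 1.7 0.2 2.1
   vertex 0.2 3.5 2.5
  endloop
 endfacet
 facet normal -0.823 -0.296 -0.485
  outer loop
   vertex 1.3 1.1 2.1
   vertex 0.2 3.5 2.5
   vertex 2.4 0.5 0.6
  endloop
 endfacet
 facet normal -0.815 -0.362 -0.453
  outer loop
   vertex 1.3 1.1 2.1
   vertex 2.4 0.5 0.6
   vertex 1.7 0.2 2.1
  endloop
 endfacet
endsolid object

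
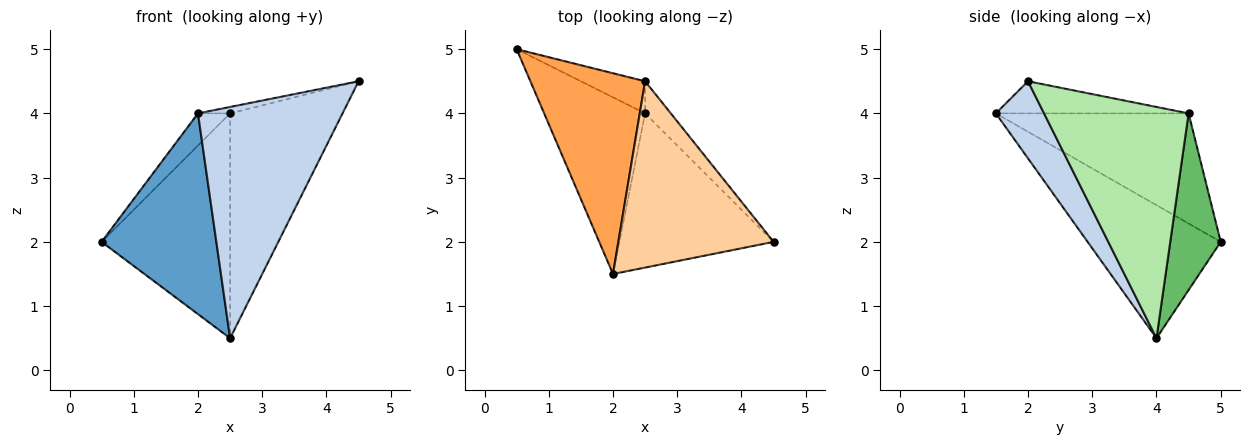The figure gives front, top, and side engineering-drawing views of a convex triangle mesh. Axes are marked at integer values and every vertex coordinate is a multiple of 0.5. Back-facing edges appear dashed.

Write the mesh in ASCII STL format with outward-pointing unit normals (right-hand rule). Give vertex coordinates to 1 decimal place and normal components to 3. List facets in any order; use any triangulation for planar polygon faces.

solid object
 facet normal -0.657 -0.566 -0.498
  outer loop
   vertex 2.5 4.0 0.5
   vertex 2.0 1.5 4.0
   vertex 0.5 5.0 2.0
  endloop
 endfacet
 facet normal 0.267 -0.802 -0.535
  outer loop
   vertex 2.5 4.0 0.5
   vertex 4.5 2.0 4.5
   vertex 2.0 1.5 4.0
  endloop
 endfacet
 facet normal -0.688 0.115 0.717
  outer loop
   vertex 2.5 4.5 4.0
   vertex 0.5 5.0 2.0
   vertex 2.0 1.5 4.0
  endloop
 endfacet
 facet normal -0.202 0.034 0.979
  outer loop
   vertex 2.5 4.5 4.0
   vertex 2.0 1.5 4.0
   vertex 4.5 2.0 4.5
  endloop
 endfacet
 facet normal 0.362 0.923 -0.132
  outer loop
   vertex 2.5 4.5 4.0
   vertex 2.5 4.0 0.5
   vertex 0.5 5.0 2.0
  endloop
 endfacet
 facet normal 0.786 0.612 -0.087
  outer loop
   vertex 2.5 4.5 4.0
   vertex 4.5 2.0 4.5
   vertex 2.5 4.0 0.5
  endloop
 endfacet
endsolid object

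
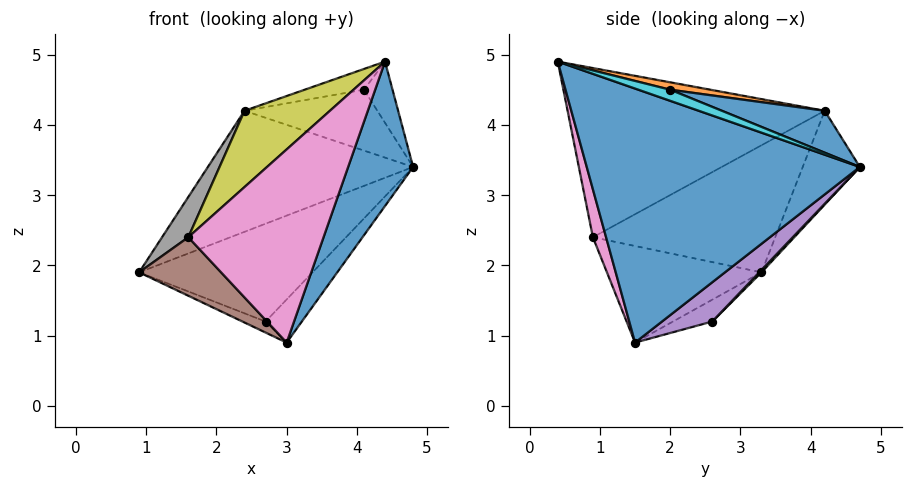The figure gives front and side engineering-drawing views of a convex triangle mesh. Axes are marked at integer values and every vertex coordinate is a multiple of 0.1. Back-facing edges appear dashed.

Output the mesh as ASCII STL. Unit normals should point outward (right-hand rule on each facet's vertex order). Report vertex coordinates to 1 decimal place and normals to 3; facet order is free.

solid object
 facet normal 0.902 -0.215 -0.375
  outer loop
   vertex 3.0 1.5 0.9
   vertex 4.8 4.7 3.4
   vertex 4.4 0.4 4.9
  endloop
 endfacet
 facet normal -0.263 0.944 -0.198
  outer loop
   vertex 2.4 4.2 4.2
   vertex 4.8 4.7 3.4
   vertex 0.9 3.3 1.9
  endloop
 endfacet
 facet normal 0.009 0.719 -0.695
  outer loop
   vertex 2.7 2.6 1.2
   vertex 0.9 3.3 1.9
   vertex 4.8 4.7 3.4
  endloop
 endfacet
 facet normal -0.297 0.175 -0.939
  outer loop
   vertex 2.7 2.6 1.2
   vertex 3.0 1.5 0.9
   vertex 0.9 3.3 1.9
  endloop
 endfacet
 facet normal 0.487 0.351 -0.800
  outer loop
   vertex 2.7 2.6 1.2
   vertex 4.8 4.7 3.4
   vertex 3.0 1.5 0.9
  endloop
 endfacet
 facet normal -0.621 -0.329 -0.711
  outer loop
   vertex 1.6 0.9 2.4
   vertex 0.9 3.3 1.9
   vertex 3.0 1.5 0.9
  endloop
 endfacet
 facet normal 0.093 -0.951 -0.294
  outer loop
   vertex 1.6 0.9 2.4
   vertex 3.0 1.5 0.9
   vertex 4.4 0.4 4.9
  endloop
 endfacet
 facet normal -0.810 -0.117 0.574
  outer loop
   vertex 1.6 0.9 2.4
   vertex 2.4 4.2 4.2
   vertex 0.9 3.3 1.9
  endloop
 endfacet
 facet normal -0.671 -0.223 0.707
  outer loop
   vertex 1.6 0.9 2.4
   vertex 4.4 0.4 4.9
   vertex 2.4 4.2 4.2
  endloop
 endfacet
 facet normal 0.318 0.286 0.904
  outer loop
   vertex 4.1 2.0 4.5
   vertex 4.4 0.4 4.9
   vertex 4.8 4.7 3.4
  endloop
 endfacet
 facet normal 0.241 0.312 0.919
  outer loop
   vertex 4.1 2.0 4.5
   vertex 4.8 4.7 3.4
   vertex 2.4 4.2 4.2
  endloop
 endfacet
 facet normal 0.183 0.271 0.945
  outer loop
   vertex 4.1 2.0 4.5
   vertex 2.4 4.2 4.2
   vertex 4.4 0.4 4.9
  endloop
 endfacet
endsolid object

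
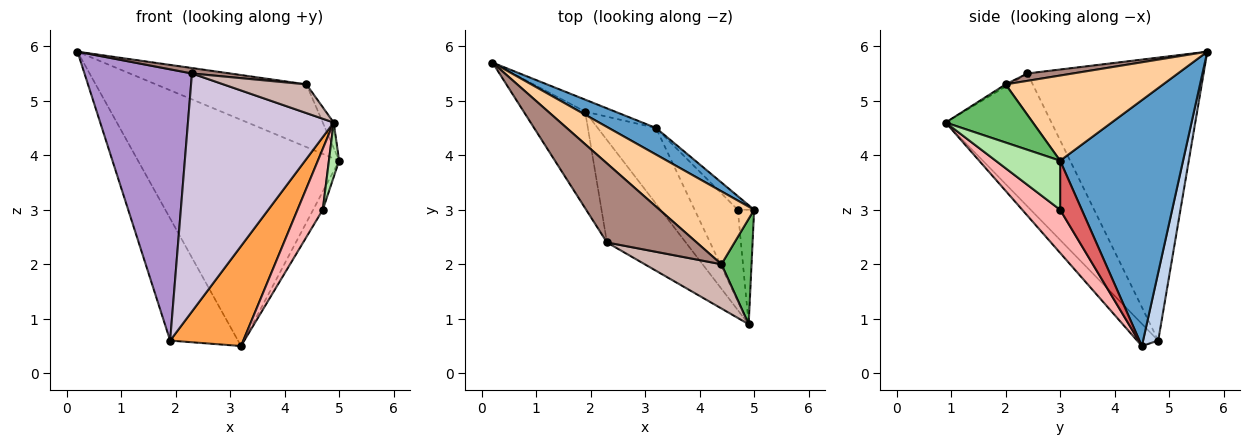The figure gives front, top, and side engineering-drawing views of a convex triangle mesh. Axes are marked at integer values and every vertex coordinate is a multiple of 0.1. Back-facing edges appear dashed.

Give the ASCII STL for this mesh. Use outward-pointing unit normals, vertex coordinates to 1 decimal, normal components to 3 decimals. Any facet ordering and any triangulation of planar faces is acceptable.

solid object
 facet normal 0.519 0.849 0.100
  outer loop
   vertex 3.2 4.5 0.5
   vertex 0.2 5.7 5.9
   vertex 5.0 3.0 3.9
  endloop
 endfacet
 facet normal 0.217 0.972 -0.095
  outer loop
   vertex 1.9 4.8 0.6
   vertex 0.2 5.7 5.9
   vertex 3.2 4.5 0.5
  endloop
 endfacet
 facet normal -0.224 -0.777 -0.589
  outer loop
   vertex 1.9 4.8 0.6
   vertex 3.2 4.5 0.5
   vertex 4.9 0.9 4.6
  endloop
 endfacet
 facet normal 0.564 0.538 0.626
  outer loop
   vertex 4.4 2.0 5.3
   vertex 5.0 3.0 3.9
   vertex 0.2 5.7 5.9
  endloop
 endfacet
 facet normal 0.883 0.110 0.457
  outer loop
   vertex 4.4 2.0 5.3
   vertex 4.9 0.9 4.6
   vertex 5.0 3.0 3.9
  endloop
 endfacet
 facet normal 0.938 -0.149 -0.313
  outer loop
   vertex 4.7 3.0 3.0
   vertex 5.0 3.0 3.9
   vertex 4.9 0.9 4.6
  endloop
 endfacet
 facet normal 0.874 0.389 -0.291
  outer loop
   vertex 4.7 3.0 3.0
   vertex 3.2 4.5 0.5
   vertex 5.0 3.0 3.9
  endloop
 endfacet
 facet normal 0.640 -0.426 -0.640
  outer loop
   vertex 4.7 3.0 3.0
   vertex 4.9 0.9 4.6
   vertex 3.2 4.5 0.5
  endloop
 endfacet
 facet normal -0.839 -0.512 -0.182
  outer loop
   vertex 2.3 2.4 5.5
   vertex 0.2 5.7 5.9
   vertex 1.9 4.8 0.6
  endloop
 endfacet
 facet normal -0.555 -0.764 -0.329
  outer loop
   vertex 2.3 2.4 5.5
   vertex 1.9 4.8 0.6
   vertex 4.9 0.9 4.6
  endloop
 endfacet
 facet normal 0.082 -0.069 0.994
  outer loop
   vertex 2.3 2.4 5.5
   vertex 4.4 2.0 5.3
   vertex 0.2 5.7 5.9
  endloop
 endfacet
 facet normal -0.024 -0.544 0.838
  outer loop
   vertex 2.3 2.4 5.5
   vertex 4.9 0.9 4.6
   vertex 4.4 2.0 5.3
  endloop
 endfacet
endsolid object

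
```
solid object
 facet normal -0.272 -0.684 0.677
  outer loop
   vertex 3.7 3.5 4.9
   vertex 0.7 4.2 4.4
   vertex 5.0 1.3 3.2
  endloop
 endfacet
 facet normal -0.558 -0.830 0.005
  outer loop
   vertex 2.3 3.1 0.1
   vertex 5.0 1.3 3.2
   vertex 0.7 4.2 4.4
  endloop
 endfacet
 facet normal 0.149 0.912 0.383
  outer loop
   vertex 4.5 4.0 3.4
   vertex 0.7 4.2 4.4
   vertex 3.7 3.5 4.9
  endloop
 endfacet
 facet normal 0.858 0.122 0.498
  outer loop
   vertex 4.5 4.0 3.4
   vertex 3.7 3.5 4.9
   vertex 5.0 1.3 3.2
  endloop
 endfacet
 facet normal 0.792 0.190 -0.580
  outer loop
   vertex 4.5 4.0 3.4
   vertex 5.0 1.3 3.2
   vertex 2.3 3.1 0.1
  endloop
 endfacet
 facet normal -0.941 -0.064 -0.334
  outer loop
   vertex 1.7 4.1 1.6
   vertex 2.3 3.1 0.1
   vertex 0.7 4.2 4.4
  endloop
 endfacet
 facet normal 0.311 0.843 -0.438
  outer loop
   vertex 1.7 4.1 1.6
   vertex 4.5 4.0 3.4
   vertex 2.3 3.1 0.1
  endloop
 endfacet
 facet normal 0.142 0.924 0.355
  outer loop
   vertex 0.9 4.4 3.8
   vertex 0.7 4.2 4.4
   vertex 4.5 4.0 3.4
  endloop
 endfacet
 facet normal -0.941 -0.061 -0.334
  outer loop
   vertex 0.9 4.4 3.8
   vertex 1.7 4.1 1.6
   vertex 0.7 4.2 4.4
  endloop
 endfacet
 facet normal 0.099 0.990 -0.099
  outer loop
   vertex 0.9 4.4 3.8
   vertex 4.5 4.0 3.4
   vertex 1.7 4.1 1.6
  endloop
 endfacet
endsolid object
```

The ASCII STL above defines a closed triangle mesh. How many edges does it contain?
15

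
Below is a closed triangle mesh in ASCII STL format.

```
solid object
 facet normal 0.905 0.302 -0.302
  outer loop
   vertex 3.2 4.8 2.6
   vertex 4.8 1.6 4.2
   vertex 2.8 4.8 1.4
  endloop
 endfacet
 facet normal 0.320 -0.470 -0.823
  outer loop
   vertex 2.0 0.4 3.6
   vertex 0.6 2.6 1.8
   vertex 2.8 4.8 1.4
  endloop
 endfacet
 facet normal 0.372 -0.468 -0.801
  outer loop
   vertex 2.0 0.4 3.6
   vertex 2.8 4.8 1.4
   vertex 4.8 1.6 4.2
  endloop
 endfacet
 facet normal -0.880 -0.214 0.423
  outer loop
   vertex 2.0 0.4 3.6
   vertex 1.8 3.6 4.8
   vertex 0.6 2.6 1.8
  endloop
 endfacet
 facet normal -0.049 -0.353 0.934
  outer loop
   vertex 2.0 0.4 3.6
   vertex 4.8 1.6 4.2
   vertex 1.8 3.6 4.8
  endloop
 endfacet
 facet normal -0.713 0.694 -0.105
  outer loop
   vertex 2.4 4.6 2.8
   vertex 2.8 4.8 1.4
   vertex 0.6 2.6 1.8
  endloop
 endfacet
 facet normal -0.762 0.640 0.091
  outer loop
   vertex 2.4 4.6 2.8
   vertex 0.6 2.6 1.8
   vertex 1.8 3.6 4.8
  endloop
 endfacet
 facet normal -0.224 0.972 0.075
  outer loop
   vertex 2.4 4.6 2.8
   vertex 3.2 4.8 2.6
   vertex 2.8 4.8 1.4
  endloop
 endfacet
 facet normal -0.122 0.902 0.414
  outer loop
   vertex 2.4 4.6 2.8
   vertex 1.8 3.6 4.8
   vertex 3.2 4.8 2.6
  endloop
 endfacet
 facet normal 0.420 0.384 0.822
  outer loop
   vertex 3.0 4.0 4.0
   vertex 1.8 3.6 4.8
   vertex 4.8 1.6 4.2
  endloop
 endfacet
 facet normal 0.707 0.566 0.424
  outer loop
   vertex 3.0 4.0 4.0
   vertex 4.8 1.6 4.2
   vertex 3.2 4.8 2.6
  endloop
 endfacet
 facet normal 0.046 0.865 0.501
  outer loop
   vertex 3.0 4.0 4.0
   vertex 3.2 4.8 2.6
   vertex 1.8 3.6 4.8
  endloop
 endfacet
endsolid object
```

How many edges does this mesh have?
18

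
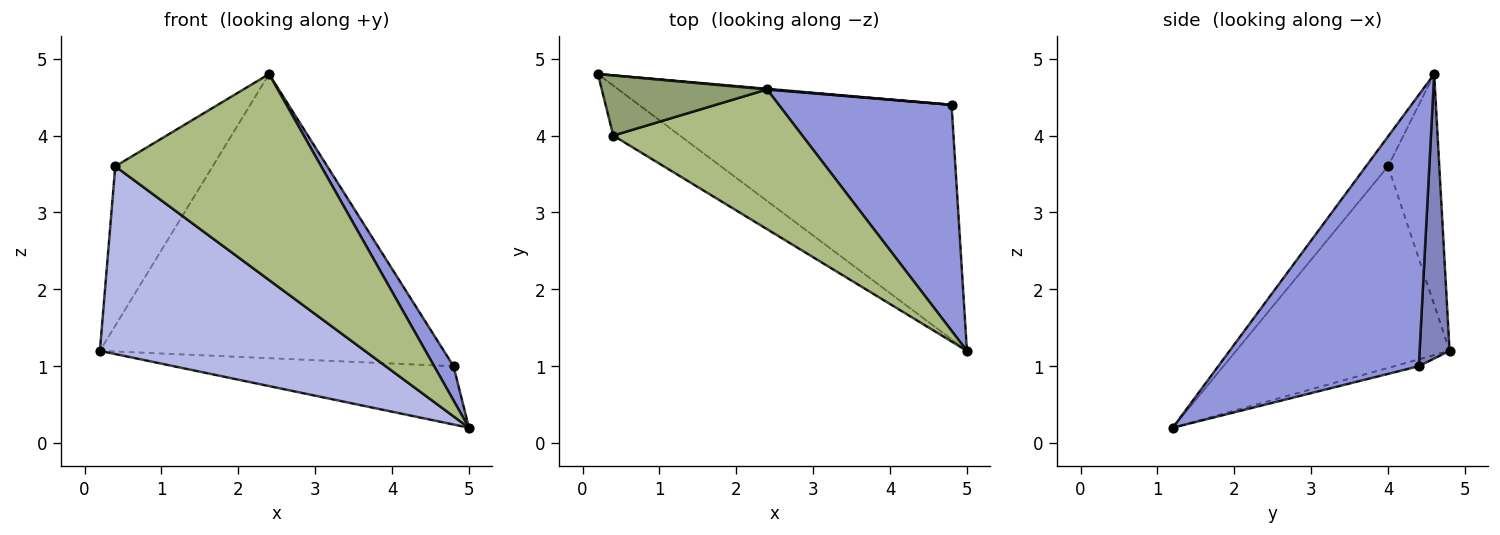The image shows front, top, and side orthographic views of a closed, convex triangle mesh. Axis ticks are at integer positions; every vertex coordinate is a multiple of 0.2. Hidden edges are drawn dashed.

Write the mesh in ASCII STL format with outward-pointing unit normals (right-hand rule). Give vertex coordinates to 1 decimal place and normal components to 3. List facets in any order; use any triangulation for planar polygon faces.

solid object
 facet normal -0.021 0.241 -0.970
  outer loop
   vertex 4.8 4.4 1.0
   vertex 5.0 1.2 0.2
   vertex 0.2 4.8 1.2
  endloop
 endfacet
 facet normal 0.087 0.996 0.002
  outer loop
   vertex 4.8 4.4 1.0
   vertex 0.2 4.8 1.2
   vertex 2.4 4.6 4.8
  endloop
 endfacet
 facet normal 0.841 -0.081 0.535
  outer loop
   vertex 4.8 4.4 1.0
   vertex 2.4 4.6 4.8
   vertex 5.0 1.2 0.2
  endloop
 endfacet
 facet normal -0.614 -0.763 -0.203
  outer loop
   vertex 0.4 4.0 3.6
   vertex 0.2 4.8 1.2
   vertex 5.0 1.2 0.2
  endloop
 endfacet
 facet normal -0.442 0.839 0.317
  outer loop
   vertex 0.4 4.0 3.6
   vertex 2.4 4.6 4.8
   vertex 0.2 4.8 1.2
  endloop
 endfacet
 facet normal -0.088 -0.824 0.559
  outer loop
   vertex 0.4 4.0 3.6
   vertex 5.0 1.2 0.2
   vertex 2.4 4.6 4.8
  endloop
 endfacet
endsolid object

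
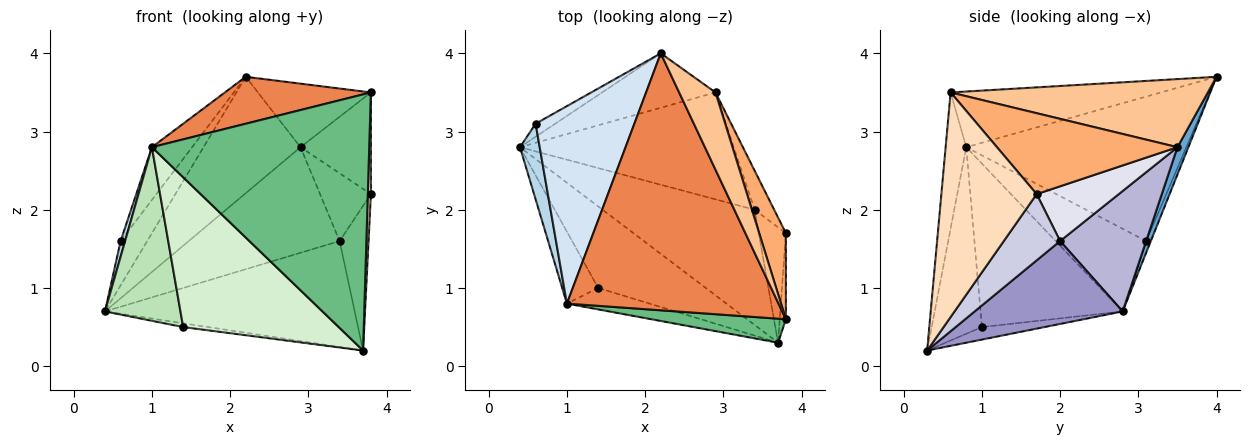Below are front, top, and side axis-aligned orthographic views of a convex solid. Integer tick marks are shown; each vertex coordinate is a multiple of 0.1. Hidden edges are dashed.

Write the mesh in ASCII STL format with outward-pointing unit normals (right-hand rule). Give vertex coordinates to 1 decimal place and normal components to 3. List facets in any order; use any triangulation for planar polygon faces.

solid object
 facet normal 0.102 0.901 -0.421
  outer loop
   vertex 2.9 3.5 2.8
   vertex 0.4 2.8 0.7
   vertex 2.2 4.0 3.7
  endloop
 endfacet
 facet normal -0.167 0.946 -0.278
  outer loop
   vertex 0.6 3.1 1.6
   vertex 2.2 4.0 3.7
   vertex 0.4 2.8 0.7
  endloop
 endfacet
 facet normal -0.972 -0.048 0.232
  outer loop
   vertex 0.6 3.1 1.6
   vertex 0.4 2.8 0.7
   vertex 1.0 0.8 2.8
  endloop
 endfacet
 facet normal -0.816 0.149 0.558
  outer loop
   vertex 0.6 3.1 1.6
   vertex 1.0 0.8 2.8
   vertex 2.2 4.0 3.7
  endloop
 endfacet
 facet normal -0.251 -0.174 0.952
  outer loop
   vertex 3.8 0.6 3.5
   vertex 2.2 4.0 3.7
   vertex 1.0 0.8 2.8
  endloop
 endfacet
 facet normal 0.891 0.347 0.294
  outer loop
   vertex 3.8 0.6 3.5
   vertex 3.8 1.7 2.2
   vertex 2.9 3.5 2.8
  endloop
 endfacet
 facet normal 0.823 0.361 0.439
  outer loop
   vertex 3.8 0.6 3.5
   vertex 2.9 3.5 2.8
   vertex 2.2 4.0 3.7
  endloop
 endfacet
 facet normal 0.999 -0.032 -0.027
  outer loop
   vertex 3.8 0.6 3.5
   vertex 3.7 0.3 0.2
   vertex 3.8 1.7 2.2
  endloop
 endfacet
 facet normal -0.094 -0.991 0.093
  outer loop
   vertex 3.8 0.6 3.5
   vertex 1.0 0.8 2.8
   vertex 3.7 0.3 0.2
  endloop
 endfacet
 facet normal -0.115 0.046 -0.992
  outer loop
   vertex 1.4 1.0 0.5
   vertex 0.4 2.8 0.7
   vertex 3.7 0.3 0.2
  endloop
 endfacet
 facet normal -0.867 -0.460 -0.191
  outer loop
   vertex 1.4 1.0 0.5
   vertex 1.0 0.8 2.8
   vertex 0.4 2.8 0.7
  endloop
 endfacet
 facet normal -0.305 -0.943 -0.135
  outer loop
   vertex 1.4 1.0 0.5
   vertex 3.7 0.3 0.2
   vertex 1.0 0.8 2.8
  endloop
 endfacet
 facet normal 0.372 0.628 -0.683
  outer loop
   vertex 3.4 2.0 1.6
   vertex 3.7 0.3 0.2
   vertex 0.4 2.8 0.7
  endloop
 endfacet
 facet normal 0.372 0.652 -0.660
  outer loop
   vertex 3.4 2.0 1.6
   vertex 0.4 2.8 0.7
   vertex 2.9 3.5 2.8
  endloop
 endfacet
 facet normal 0.836 0.429 -0.342
  outer loop
   vertex 3.4 2.0 1.6
   vertex 3.8 1.7 2.2
   vertex 3.7 0.3 0.2
  endloop
 endfacet
 facet normal 0.814 0.504 -0.291
  outer loop
   vertex 3.4 2.0 1.6
   vertex 2.9 3.5 2.8
   vertex 3.8 1.7 2.2
  endloop
 endfacet
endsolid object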